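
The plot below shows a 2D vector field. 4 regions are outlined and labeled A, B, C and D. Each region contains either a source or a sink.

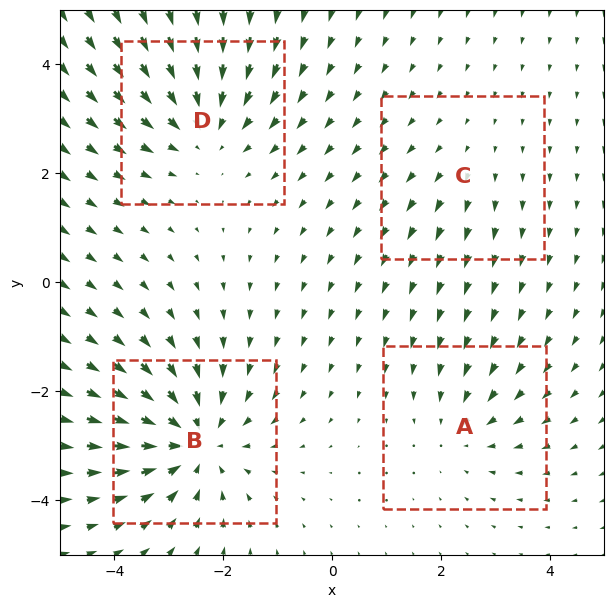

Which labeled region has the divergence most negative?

Divergence at each region's feature centre — A: about -3, B: about -6, C: about +2, D: about -5. Region B is most negative.

B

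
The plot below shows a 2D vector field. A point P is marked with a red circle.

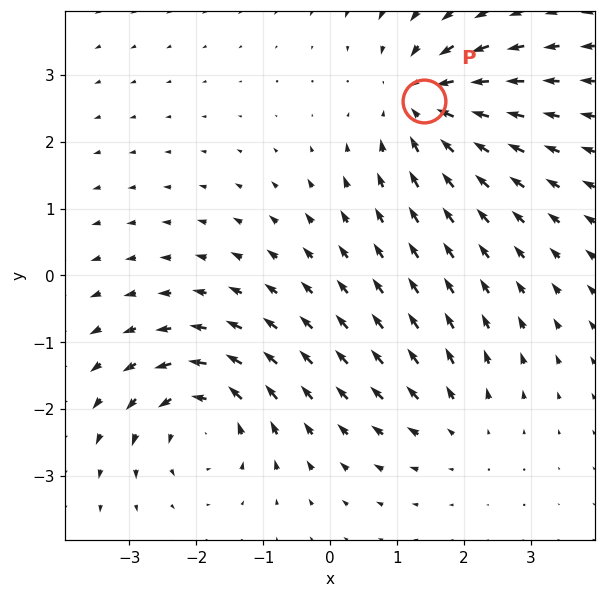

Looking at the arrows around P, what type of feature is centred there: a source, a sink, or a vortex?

sink

At P (1.4, 2.6) the arrows converge inward. Divergence about -5, curl ≈0 — negative divergence with near-zero curl is a sink.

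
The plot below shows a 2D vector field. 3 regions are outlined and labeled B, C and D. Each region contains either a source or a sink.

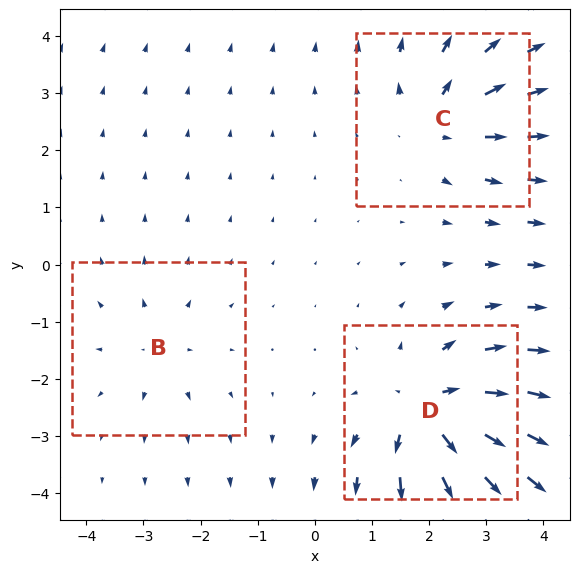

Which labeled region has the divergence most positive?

D

Divergence at each region's feature centre — B: about +2, C: about +4, D: about +6. Region D is most positive.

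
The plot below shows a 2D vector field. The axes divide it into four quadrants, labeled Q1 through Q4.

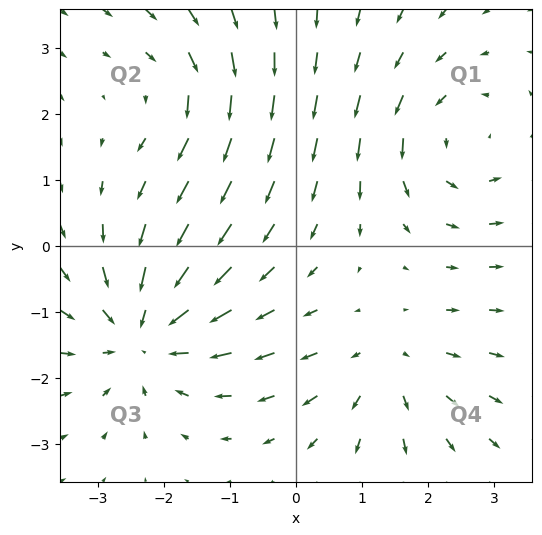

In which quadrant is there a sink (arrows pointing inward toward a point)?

The sink sits at approximately (-2.3, -1.3), which lies in quadrant Q3. The divergence there is about -4, negative as expected for a sink.

Q3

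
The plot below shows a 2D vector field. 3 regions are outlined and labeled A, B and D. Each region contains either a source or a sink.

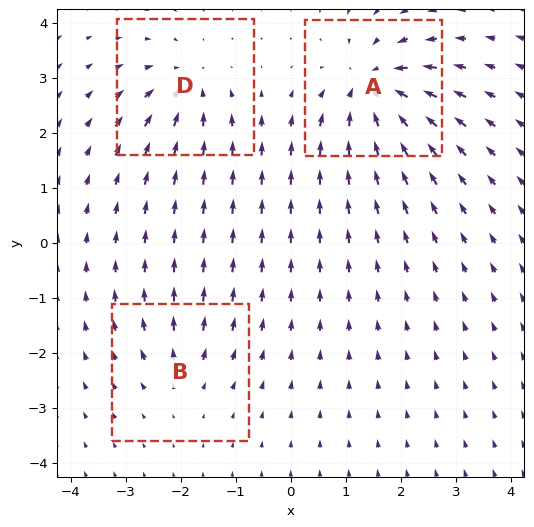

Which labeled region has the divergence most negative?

A

Divergence at each region's feature centre — A: about -6, B: about +2, D: about -4. Region A is most negative.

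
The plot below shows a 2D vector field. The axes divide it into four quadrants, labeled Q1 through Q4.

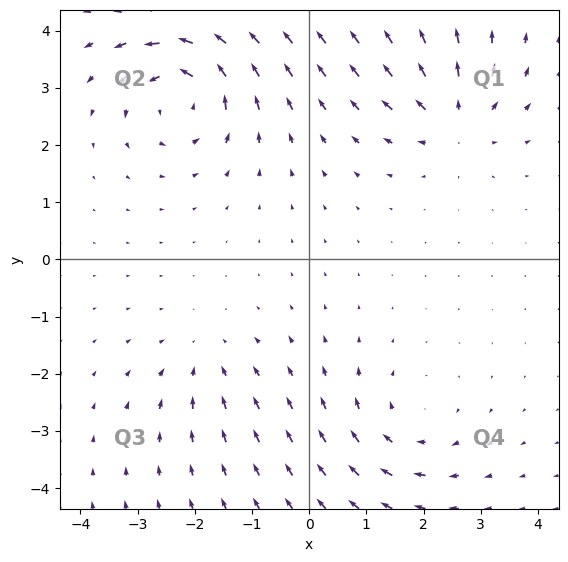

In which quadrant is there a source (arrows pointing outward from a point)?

Q1

The source sits at approximately (2.5, 2.4), which lies in quadrant Q1. The divergence there is about +5, positive as expected for a source.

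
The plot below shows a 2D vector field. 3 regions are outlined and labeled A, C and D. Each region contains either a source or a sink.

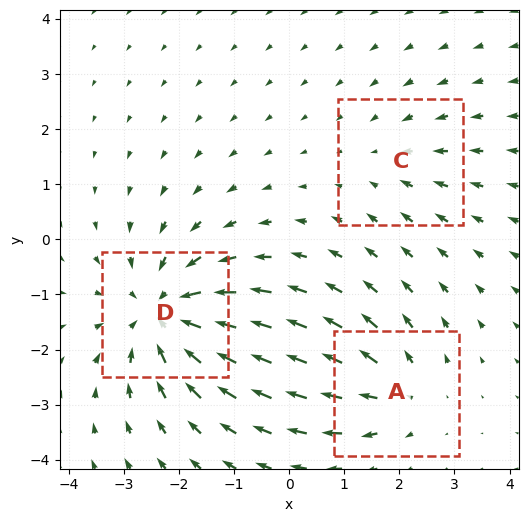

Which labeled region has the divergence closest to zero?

C

Divergence at each region's feature centre — A: about +3, C: about -2, D: about -5. Region C is closest to zero.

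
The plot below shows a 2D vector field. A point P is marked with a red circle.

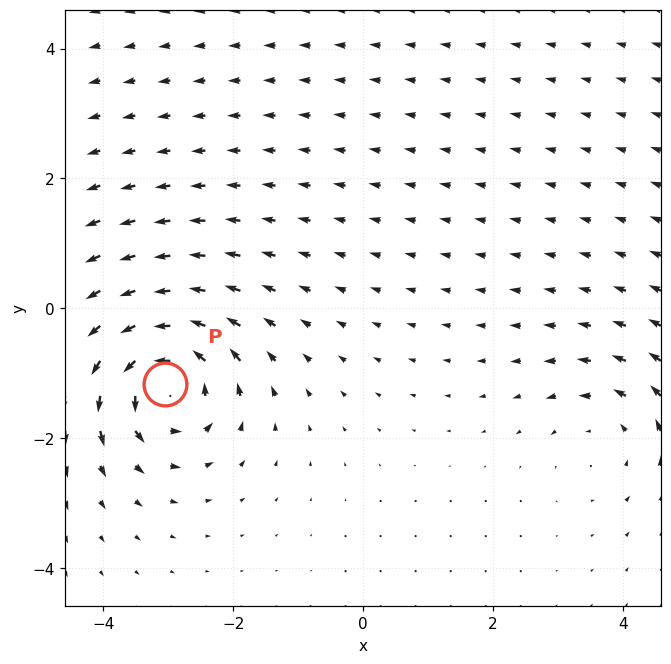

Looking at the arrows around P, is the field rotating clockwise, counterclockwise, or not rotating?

counterclockwise

Near P at (-3.0, -1.2) the arrows circulate counterclockwise. The curl (z-component) there is about +7; positive curl means counterclockwise rotation.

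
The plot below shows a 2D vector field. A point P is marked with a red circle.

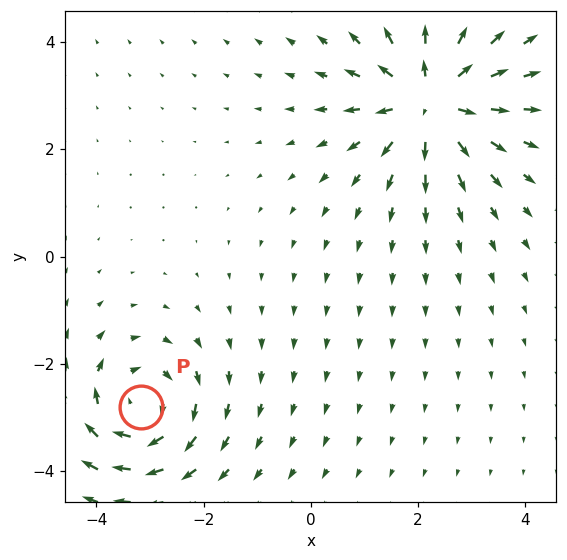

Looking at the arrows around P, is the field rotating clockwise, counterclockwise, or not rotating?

Near P at (-3.2, -2.8) the arrows circulate clockwise. The curl (z-component) there is about -5; negative curl means clockwise rotation.

clockwise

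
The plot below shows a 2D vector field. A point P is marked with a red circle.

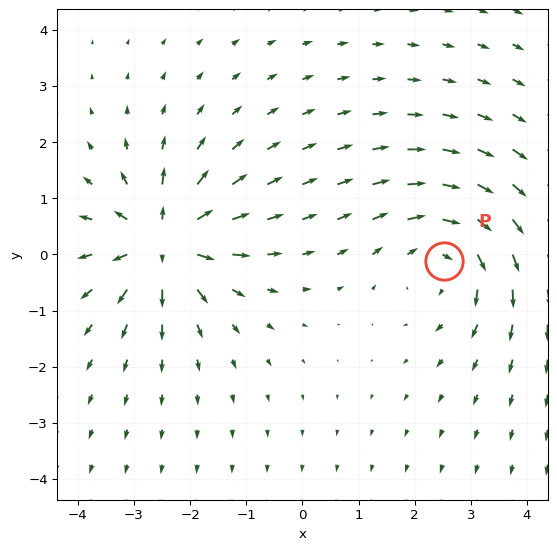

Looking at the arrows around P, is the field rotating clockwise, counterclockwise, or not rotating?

Near P at (2.5, -0.1) the arrows circulate clockwise. The curl (z-component) there is about -4; negative curl means clockwise rotation.

clockwise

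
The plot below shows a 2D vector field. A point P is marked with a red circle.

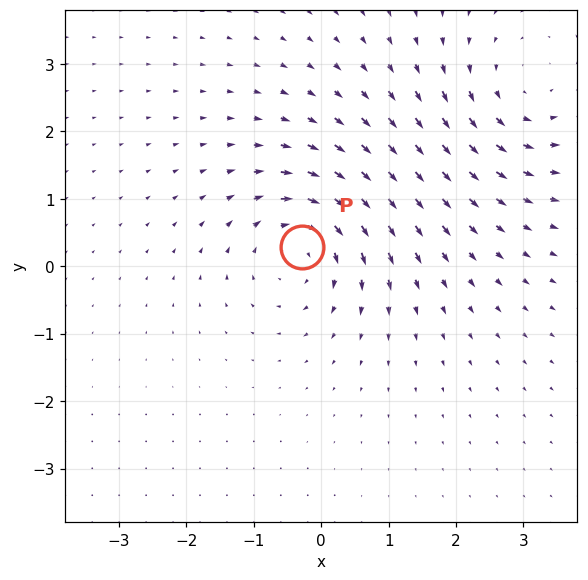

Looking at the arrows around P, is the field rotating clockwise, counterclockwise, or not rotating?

Near P at (-0.3, 0.3) the arrows circulate clockwise. The curl (z-component) there is about -6; negative curl means clockwise rotation.

clockwise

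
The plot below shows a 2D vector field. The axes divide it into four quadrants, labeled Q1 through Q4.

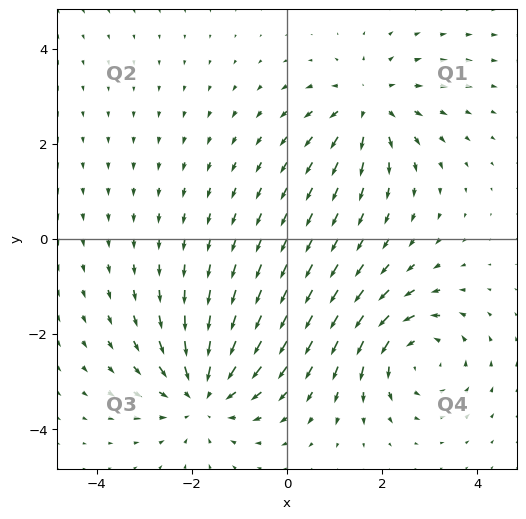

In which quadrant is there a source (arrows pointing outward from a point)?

Q1

The source sits at approximately (1.7, 2.8), which lies in quadrant Q1. The divergence there is about +4, positive as expected for a source.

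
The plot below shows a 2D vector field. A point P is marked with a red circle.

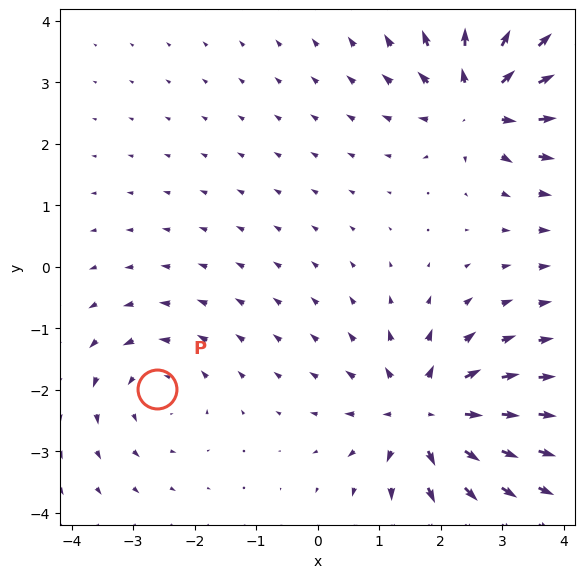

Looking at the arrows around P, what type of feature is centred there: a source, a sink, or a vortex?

At P (-2.6, -2.0) the arrows circulate counterclockwise. Divergence ≈0, curl about +3 — near-zero divergence with nonzero curl is a vortex.

vortex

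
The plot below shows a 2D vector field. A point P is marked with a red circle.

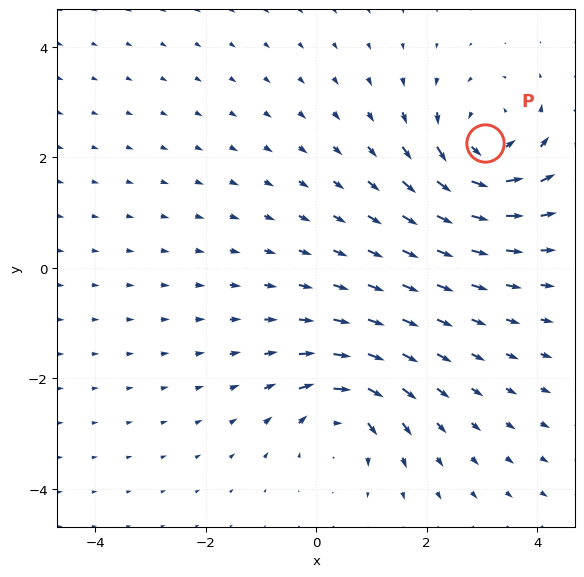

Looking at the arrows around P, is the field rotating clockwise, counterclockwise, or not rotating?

Near P at (3.1, 2.3) the arrows circulate counterclockwise. The curl (z-component) there is about +5; positive curl means counterclockwise rotation.

counterclockwise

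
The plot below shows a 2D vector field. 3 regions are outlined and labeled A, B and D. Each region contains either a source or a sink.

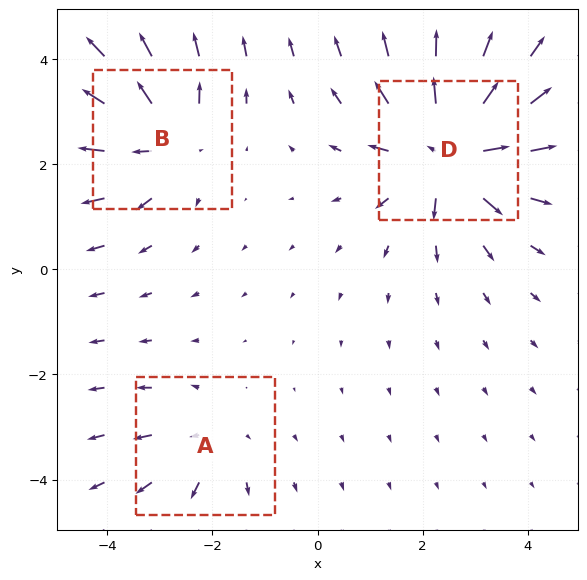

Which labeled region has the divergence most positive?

Divergence at each region's feature centre — A: about +2, B: about +4, D: about +6. Region D is most positive.

D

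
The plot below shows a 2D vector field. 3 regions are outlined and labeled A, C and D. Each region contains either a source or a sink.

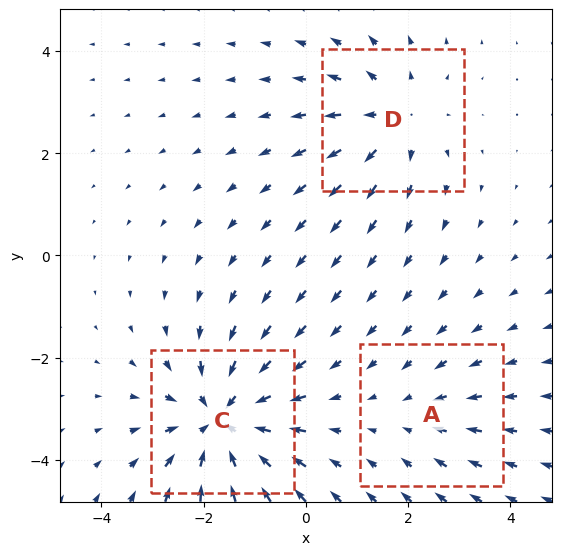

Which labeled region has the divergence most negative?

Divergence at each region's feature centre — A: about -2, C: about -5, D: about +3. Region C is most negative.

C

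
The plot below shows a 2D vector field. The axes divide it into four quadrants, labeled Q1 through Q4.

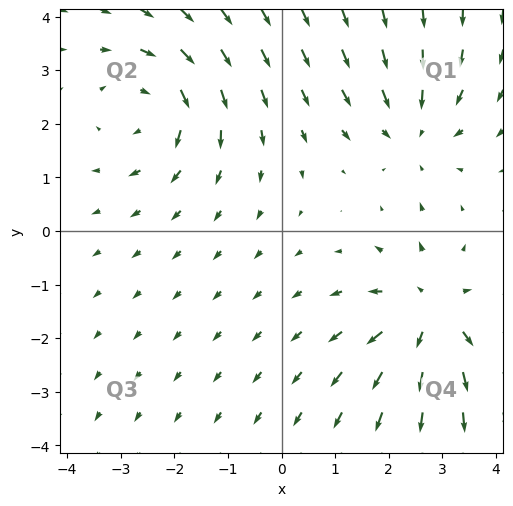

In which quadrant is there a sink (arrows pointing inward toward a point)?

Q1

The sink sits at approximately (2.5, 1.9), which lies in quadrant Q1. The divergence there is about -2, negative as expected for a sink.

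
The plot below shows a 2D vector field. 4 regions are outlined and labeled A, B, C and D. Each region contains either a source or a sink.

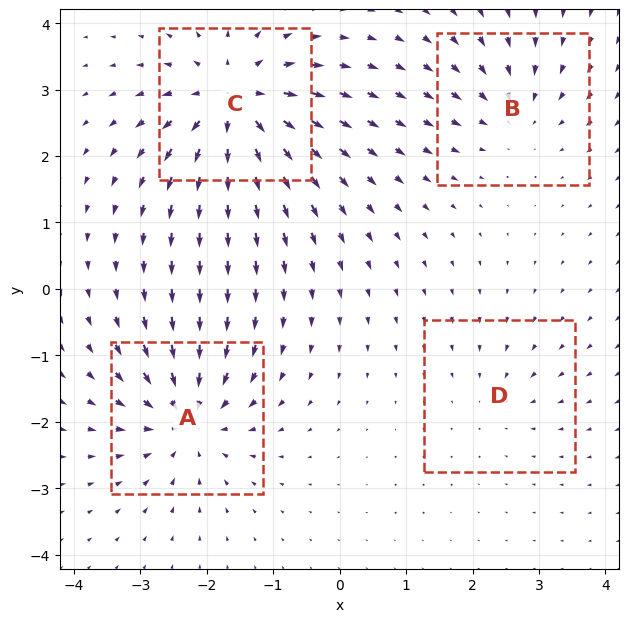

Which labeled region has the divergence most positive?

C

Divergence at each region's feature centre — A: about -6, B: about -4, C: about +8, D: about -3. Region C is most positive.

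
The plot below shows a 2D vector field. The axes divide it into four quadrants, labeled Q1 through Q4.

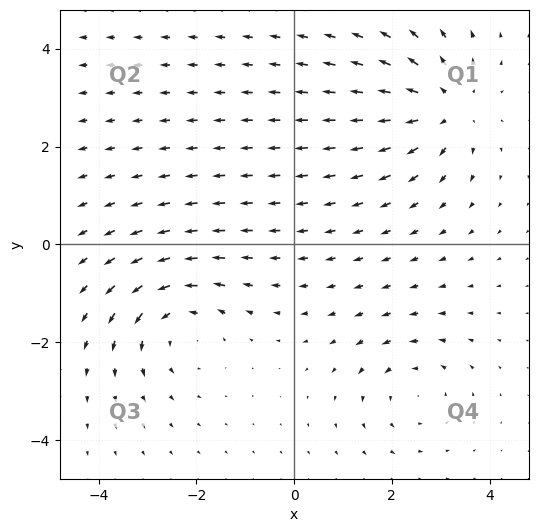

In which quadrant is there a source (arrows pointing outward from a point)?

Q1

The source sits at approximately (3.1, 2.8), which lies in quadrant Q1. The divergence there is about +4, positive as expected for a source.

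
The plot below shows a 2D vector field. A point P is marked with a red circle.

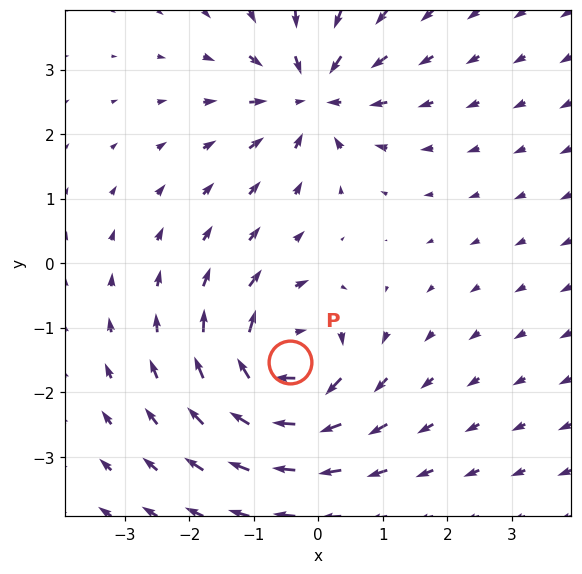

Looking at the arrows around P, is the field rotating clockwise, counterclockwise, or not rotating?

clockwise

Near P at (-0.4, -1.5) the arrows circulate clockwise. The curl (z-component) there is about -7; negative curl means clockwise rotation.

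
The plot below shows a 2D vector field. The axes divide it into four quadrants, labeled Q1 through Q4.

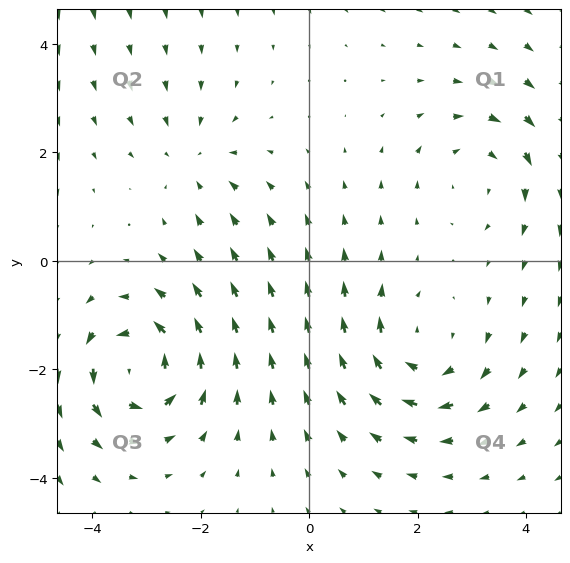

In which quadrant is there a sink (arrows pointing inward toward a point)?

Q2

The sink sits at approximately (-2.1, 1.8), which lies in quadrant Q2. The divergence there is about -3, negative as expected for a sink.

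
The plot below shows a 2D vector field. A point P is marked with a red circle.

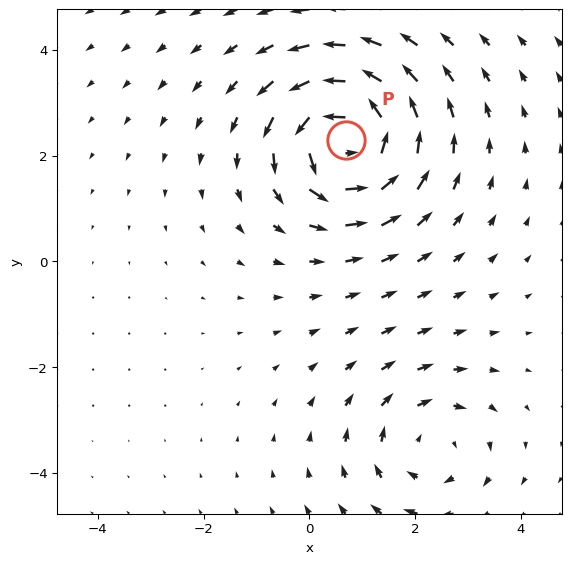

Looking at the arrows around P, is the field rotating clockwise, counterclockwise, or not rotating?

Near P at (0.7, 2.3) the arrows circulate counterclockwise. The curl (z-component) there is about +6; positive curl means counterclockwise rotation.

counterclockwise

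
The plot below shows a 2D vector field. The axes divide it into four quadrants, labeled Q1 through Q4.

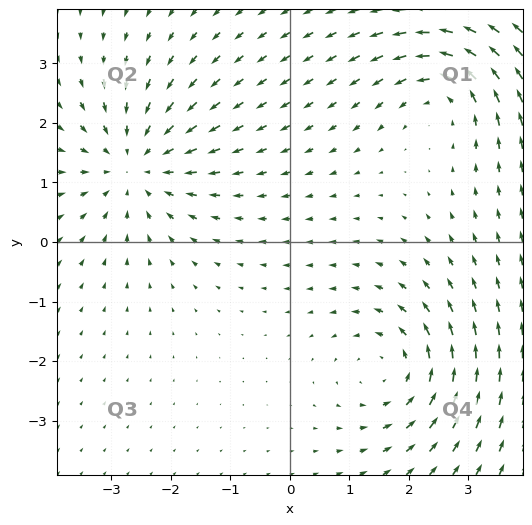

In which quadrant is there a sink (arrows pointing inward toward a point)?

Q2

The sink sits at approximately (-2.6, 1.3), which lies in quadrant Q2. The divergence there is about -4, negative as expected for a sink.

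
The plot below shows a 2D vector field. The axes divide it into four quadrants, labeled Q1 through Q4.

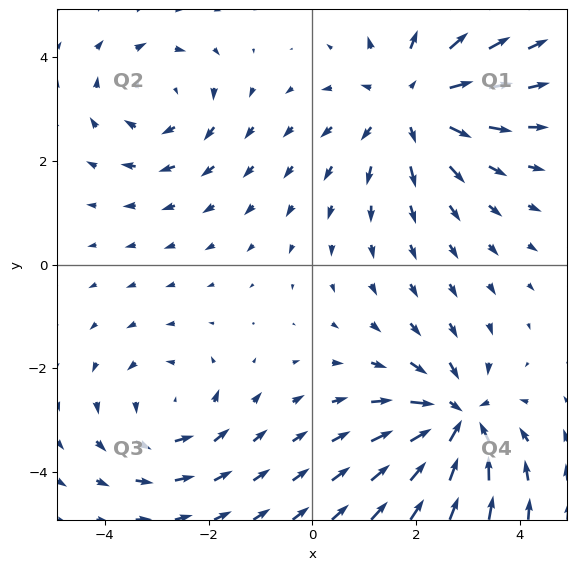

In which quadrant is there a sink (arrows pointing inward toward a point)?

The sink sits at approximately (2.8, -3.0), which lies in quadrant Q4. The divergence there is about -5, negative as expected for a sink.

Q4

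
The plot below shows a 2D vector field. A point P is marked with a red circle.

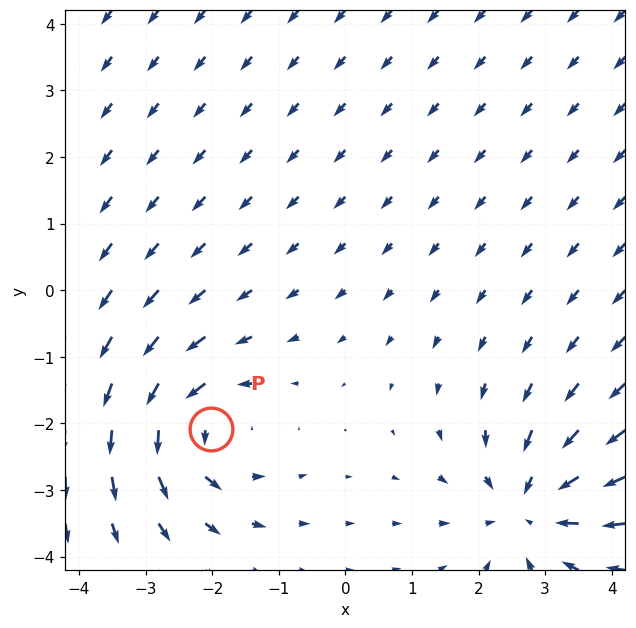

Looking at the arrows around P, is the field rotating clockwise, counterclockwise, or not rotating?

counterclockwise

Near P at (-2.0, -2.1) the arrows circulate counterclockwise. The curl (z-component) there is about +4; positive curl means counterclockwise rotation.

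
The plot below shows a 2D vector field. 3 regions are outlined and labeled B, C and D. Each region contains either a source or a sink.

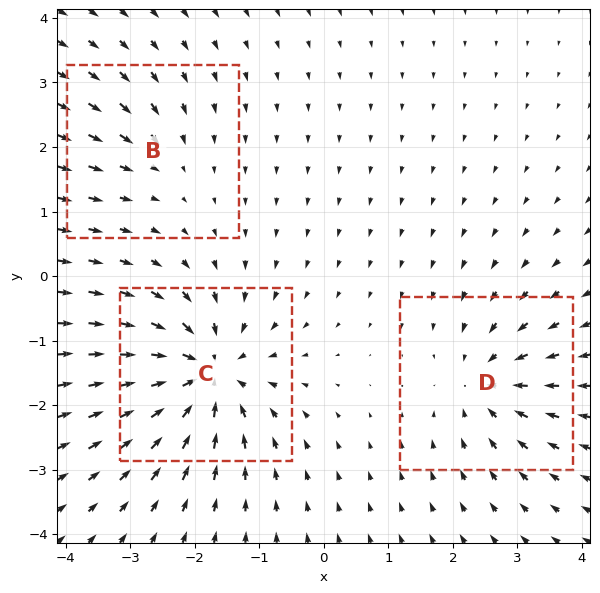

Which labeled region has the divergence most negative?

C

Divergence at each region's feature centre — B: about -2, C: about -6, D: about -4. Region C is most negative.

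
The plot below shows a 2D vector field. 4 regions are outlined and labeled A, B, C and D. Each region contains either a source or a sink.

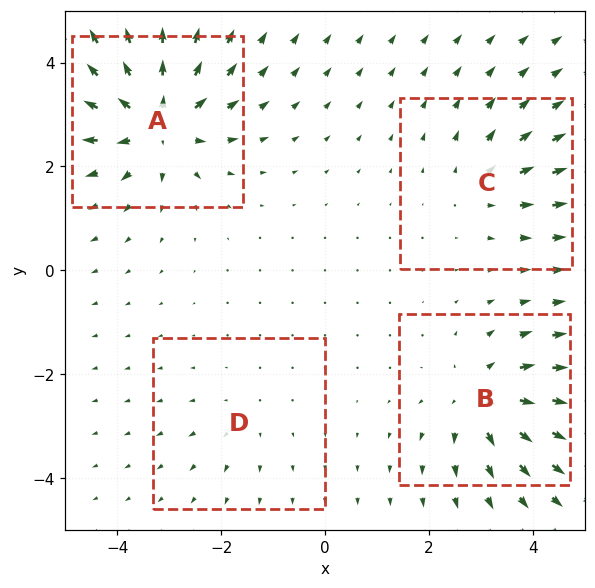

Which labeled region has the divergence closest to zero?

D

Divergence at each region's feature centre — A: about +7, B: about +5, C: about +3, D: about +2. Region D is closest to zero.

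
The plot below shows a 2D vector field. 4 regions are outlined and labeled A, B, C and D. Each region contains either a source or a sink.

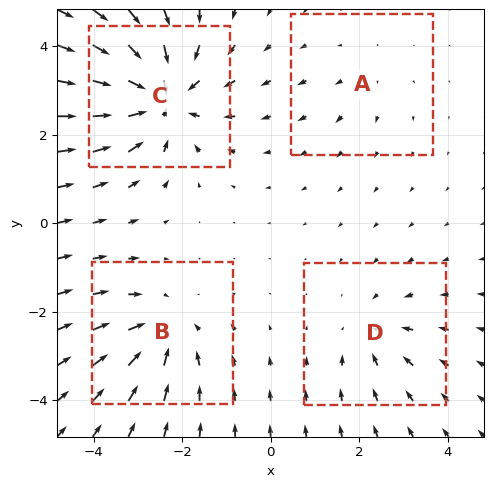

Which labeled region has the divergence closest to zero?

Divergence at each region's feature centre — A: about +2, B: about -4, C: about -7, D: about -3. Region A is closest to zero.

A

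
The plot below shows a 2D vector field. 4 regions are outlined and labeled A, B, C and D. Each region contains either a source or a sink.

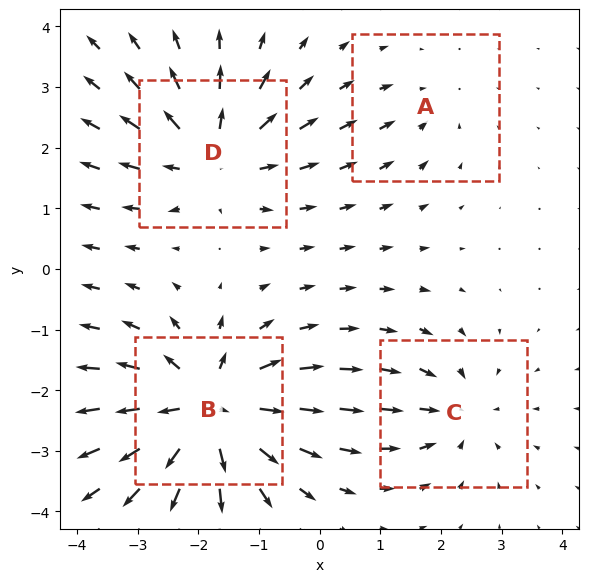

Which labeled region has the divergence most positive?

B

Divergence at each region's feature centre — A: about -2, B: about +8, C: about -4, D: about +5. Region B is most positive.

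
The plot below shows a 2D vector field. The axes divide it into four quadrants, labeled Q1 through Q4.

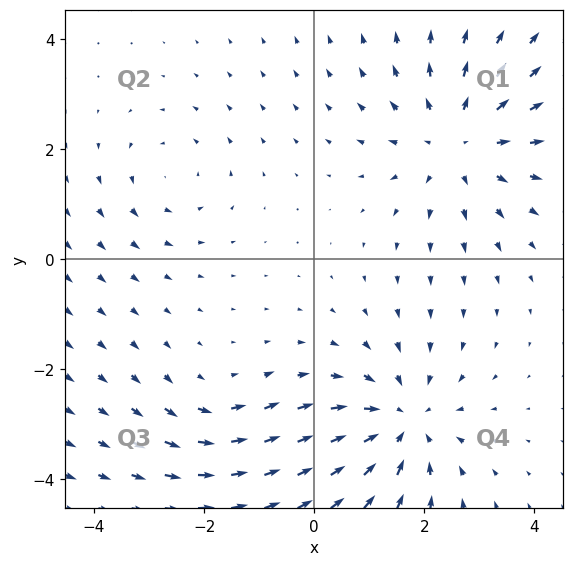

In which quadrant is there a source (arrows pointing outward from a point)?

Q1

The source sits at approximately (2.6, 2.1), which lies in quadrant Q1. The divergence there is about +4, positive as expected for a source.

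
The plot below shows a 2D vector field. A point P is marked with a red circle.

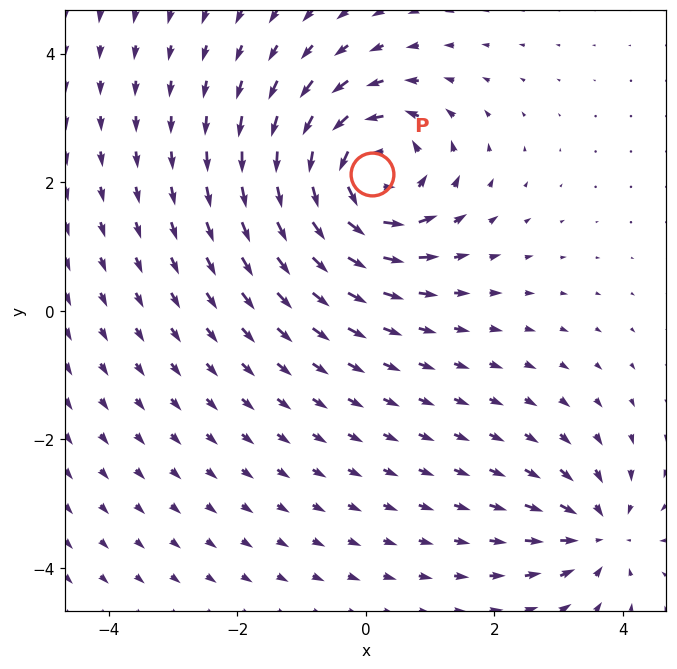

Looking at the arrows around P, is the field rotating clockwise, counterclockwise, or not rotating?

Near P at (0.1, 2.1) the arrows circulate counterclockwise. The curl (z-component) there is about +5; positive curl means counterclockwise rotation.

counterclockwise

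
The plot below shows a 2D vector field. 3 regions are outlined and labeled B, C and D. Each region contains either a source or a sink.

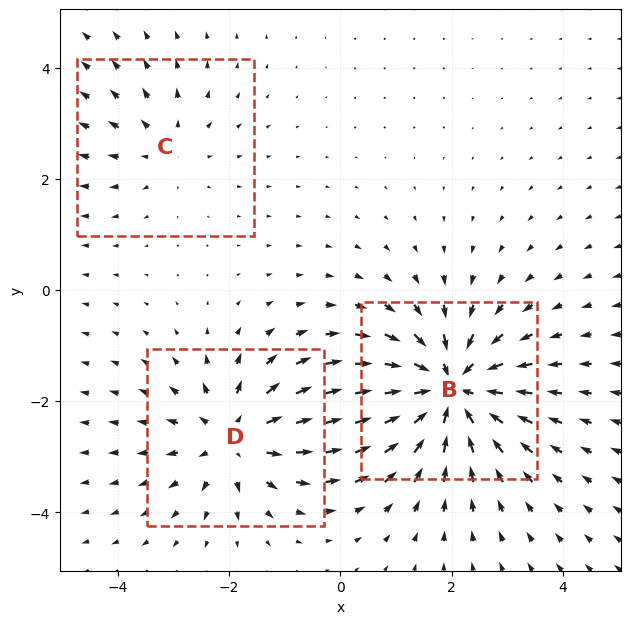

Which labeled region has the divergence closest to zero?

C

Divergence at each region's feature centre — B: about -5, C: about +2, D: about +4. Region C is closest to zero.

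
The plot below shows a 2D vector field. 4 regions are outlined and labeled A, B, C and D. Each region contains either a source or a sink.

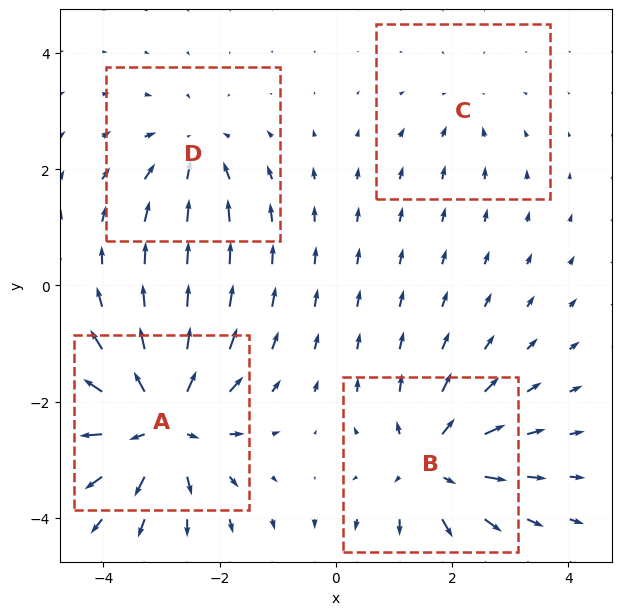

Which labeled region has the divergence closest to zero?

C

Divergence at each region's feature centre — A: about +7, B: about +5, C: about -2, D: about -4. Region C is closest to zero.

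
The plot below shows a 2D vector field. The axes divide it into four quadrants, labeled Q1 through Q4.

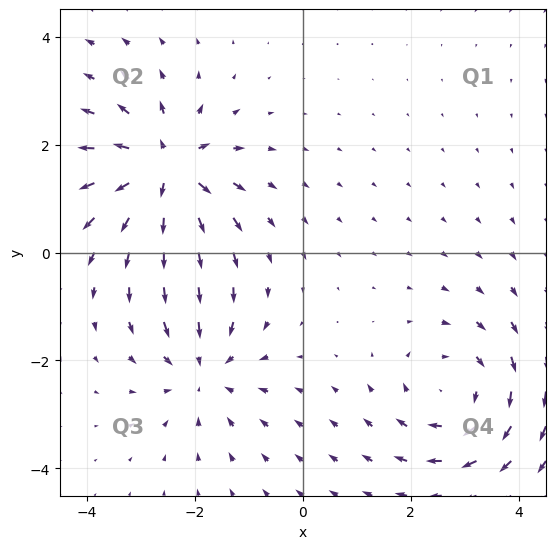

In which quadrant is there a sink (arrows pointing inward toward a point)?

Q3

The sink sits at approximately (-1.8, -2.2), which lies in quadrant Q3. The divergence there is about -3, negative as expected for a sink.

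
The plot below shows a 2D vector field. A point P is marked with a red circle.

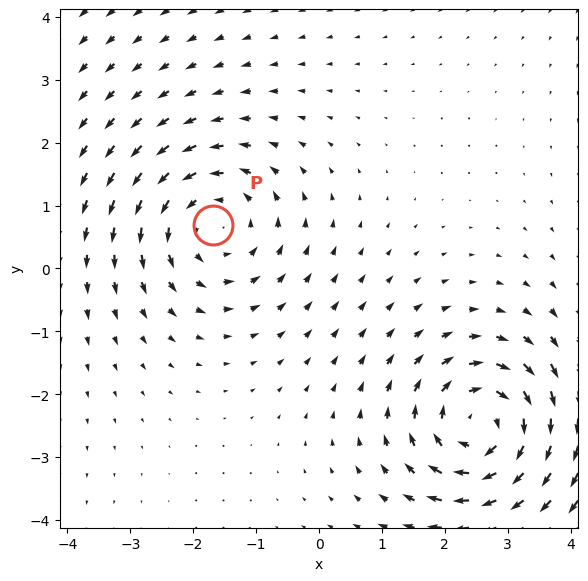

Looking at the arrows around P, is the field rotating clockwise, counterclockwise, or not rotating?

Near P at (-1.7, 0.7) the arrows circulate counterclockwise. The curl (z-component) there is about +4; positive curl means counterclockwise rotation.

counterclockwise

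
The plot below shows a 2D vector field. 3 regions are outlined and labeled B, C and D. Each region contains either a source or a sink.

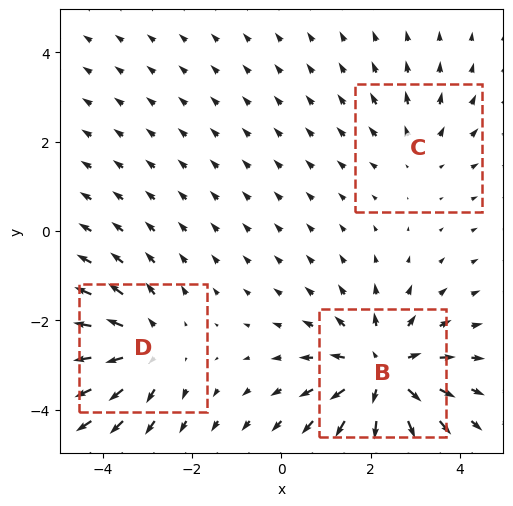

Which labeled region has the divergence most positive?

Divergence at each region's feature centre — B: about +4, C: about +2, D: about +3. Region B is most positive.

B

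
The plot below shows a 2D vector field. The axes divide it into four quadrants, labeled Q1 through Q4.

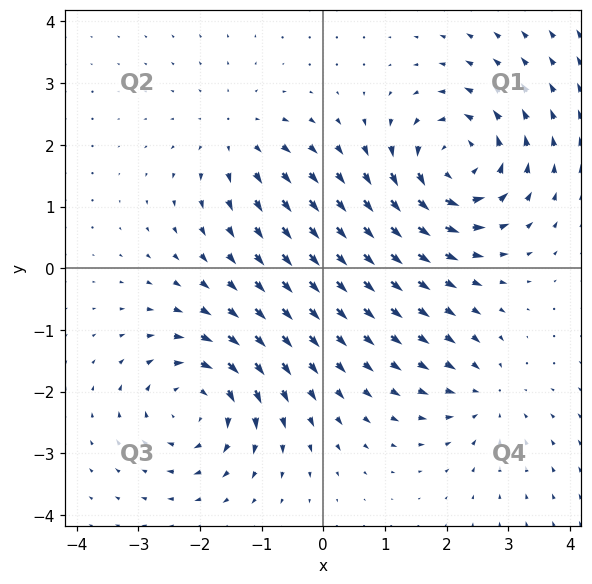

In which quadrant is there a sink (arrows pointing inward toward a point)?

The sink sits at approximately (2.6, -2.0), which lies in quadrant Q4. The divergence there is about -4, negative as expected for a sink.

Q4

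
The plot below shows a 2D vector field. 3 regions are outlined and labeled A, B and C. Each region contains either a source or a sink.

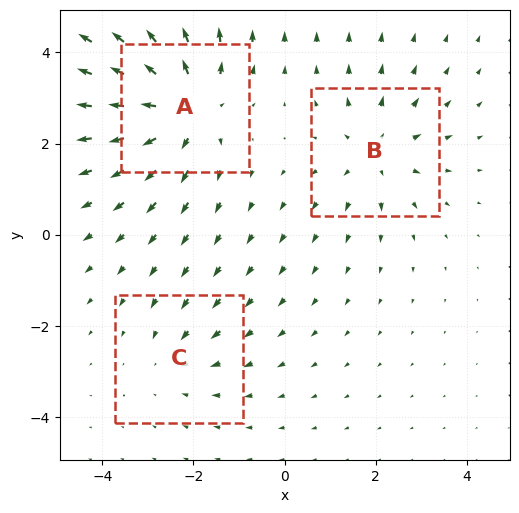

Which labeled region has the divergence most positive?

A

Divergence at each region's feature centre — A: about +4, B: about +3, C: about -2. Region A is most positive.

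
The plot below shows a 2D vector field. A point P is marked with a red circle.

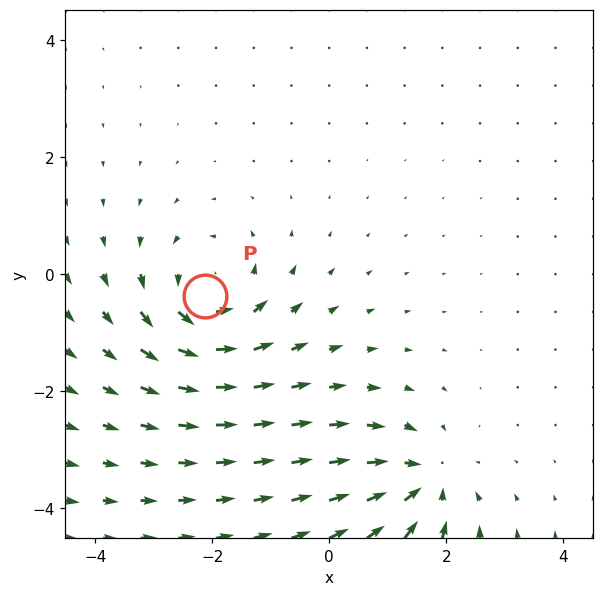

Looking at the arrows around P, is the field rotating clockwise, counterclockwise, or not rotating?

Near P at (-2.1, -0.4) the arrows circulate counterclockwise. The curl (z-component) there is about +4; positive curl means counterclockwise rotation.

counterclockwise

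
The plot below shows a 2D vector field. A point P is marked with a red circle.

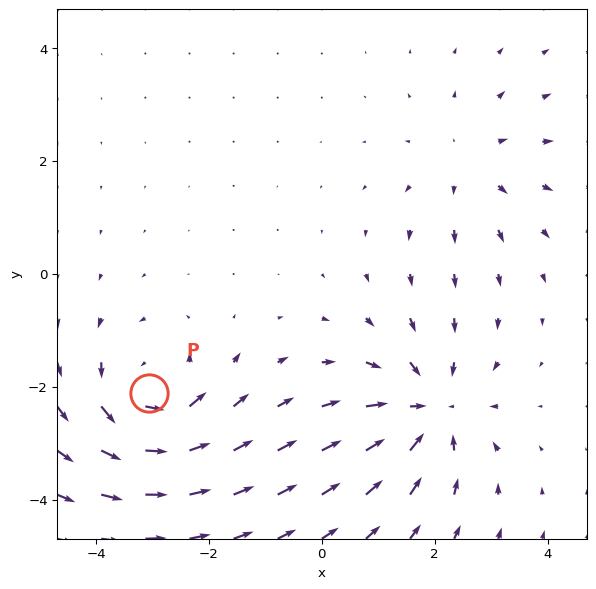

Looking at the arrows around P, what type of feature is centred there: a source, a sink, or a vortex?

vortex

At P (-3.1, -2.1) the arrows circulate counterclockwise. Divergence ≈0, curl about +5 — near-zero divergence with nonzero curl is a vortex.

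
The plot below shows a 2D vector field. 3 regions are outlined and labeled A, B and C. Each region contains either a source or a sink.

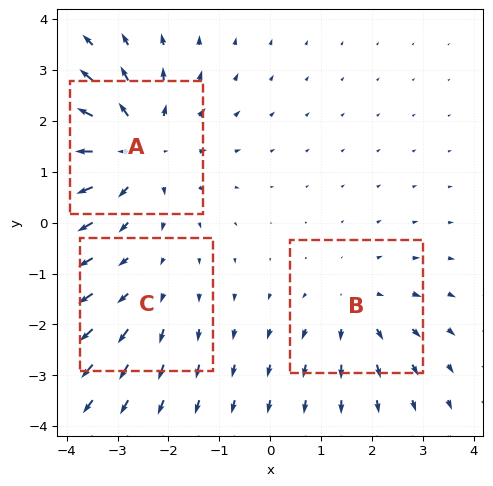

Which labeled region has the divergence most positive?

A

Divergence at each region's feature centre — A: about +5, B: about +3, C: about +2. Region A is most positive.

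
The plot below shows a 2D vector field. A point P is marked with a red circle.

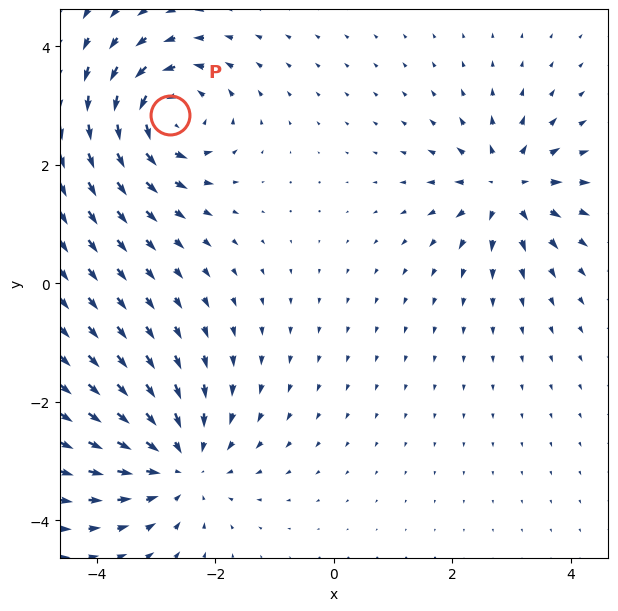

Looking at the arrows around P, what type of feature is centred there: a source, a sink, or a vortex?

vortex

At P (-2.8, 2.8) the arrows circulate counterclockwise. Divergence ≈0, curl about +5 — near-zero divergence with nonzero curl is a vortex.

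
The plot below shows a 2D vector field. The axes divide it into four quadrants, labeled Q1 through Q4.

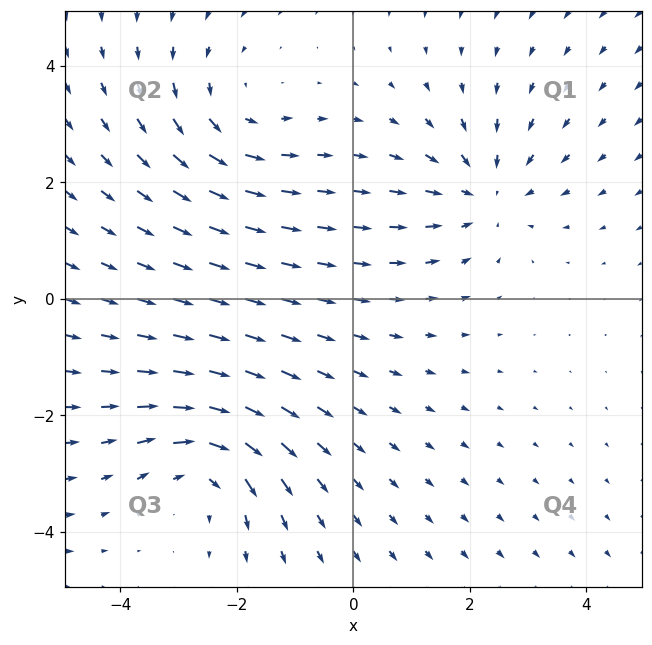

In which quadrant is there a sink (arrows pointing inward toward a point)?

Q1

The sink sits at approximately (2.3, 1.8), which lies in quadrant Q1. The divergence there is about -3, negative as expected for a sink.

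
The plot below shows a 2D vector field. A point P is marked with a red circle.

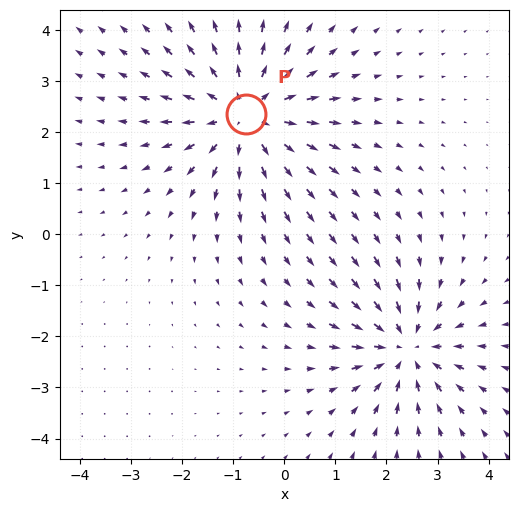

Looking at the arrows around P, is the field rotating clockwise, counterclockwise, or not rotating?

not rotating

Near P at (-0.8, 2.3) the arrows show no circulation. The curl there is ≈0.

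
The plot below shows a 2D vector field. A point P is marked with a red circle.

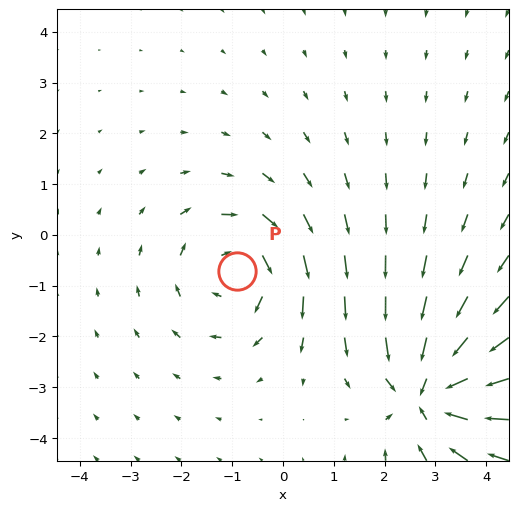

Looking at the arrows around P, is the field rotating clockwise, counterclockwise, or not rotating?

Near P at (-0.9, -0.7) the arrows circulate clockwise. The curl (z-component) there is about -3; negative curl means clockwise rotation.

clockwise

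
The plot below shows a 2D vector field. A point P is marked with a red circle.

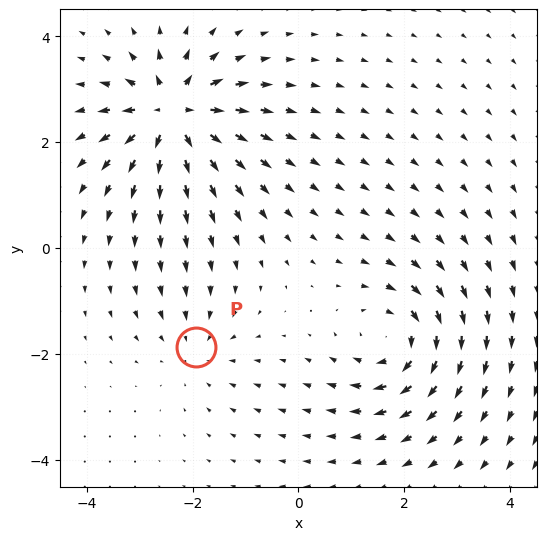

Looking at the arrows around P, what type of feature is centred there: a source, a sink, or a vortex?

At P (-1.9, -1.9) the arrows converge inward. Divergence about -2, curl ≈0 — negative divergence with near-zero curl is a sink.

sink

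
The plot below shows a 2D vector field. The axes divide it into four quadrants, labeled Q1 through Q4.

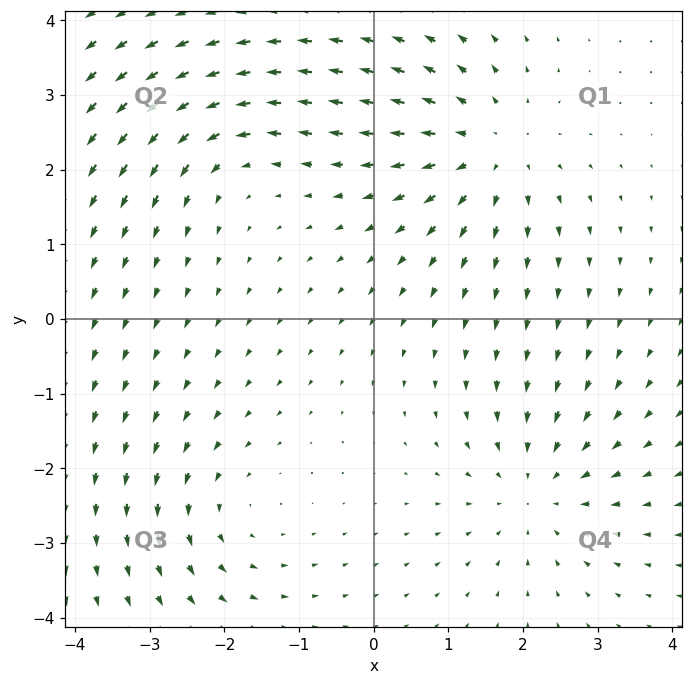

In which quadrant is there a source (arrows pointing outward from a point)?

The source sits at approximately (1.6, 2.3), which lies in quadrant Q1. The divergence there is about +4, positive as expected for a source.

Q1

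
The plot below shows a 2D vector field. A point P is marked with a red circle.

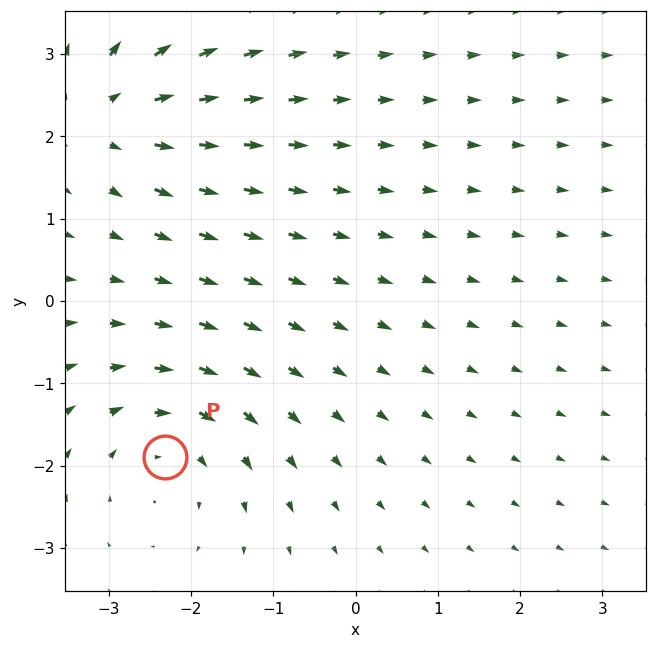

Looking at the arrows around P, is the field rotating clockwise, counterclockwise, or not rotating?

Near P at (-2.3, -1.9) the arrows circulate clockwise. The curl (z-component) there is about -3; negative curl means clockwise rotation.

clockwise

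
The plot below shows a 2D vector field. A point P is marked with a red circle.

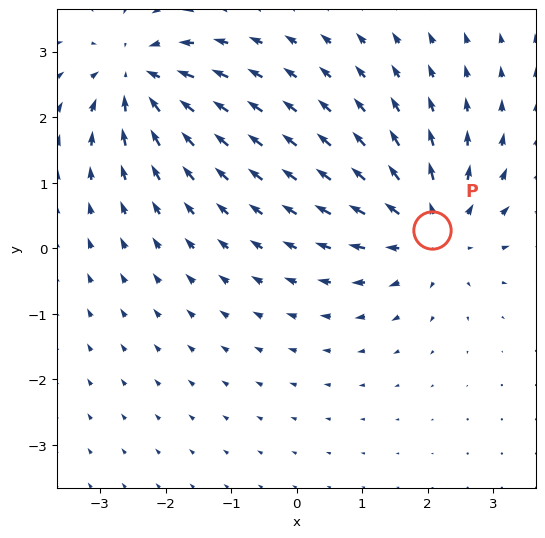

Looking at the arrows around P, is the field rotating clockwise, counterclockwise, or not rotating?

not rotating

Near P at (2.1, 0.3) the arrows show no circulation. The curl there is ≈0.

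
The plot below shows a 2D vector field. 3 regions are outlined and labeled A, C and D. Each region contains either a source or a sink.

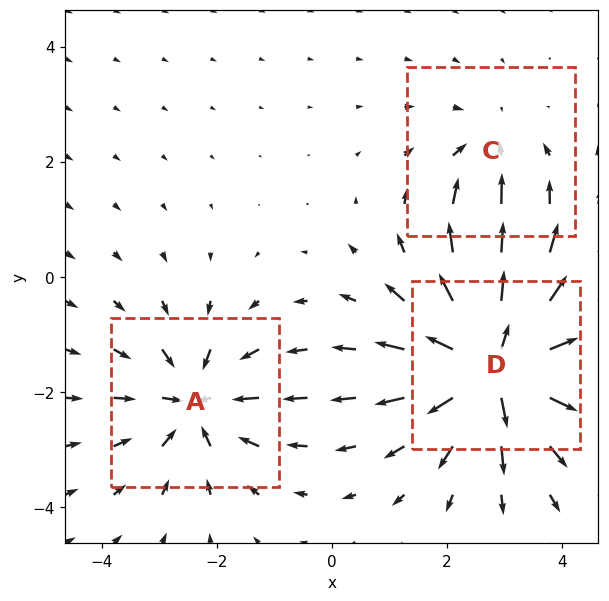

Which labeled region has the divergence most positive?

Divergence at each region's feature centre — A: about -4, C: about -2, D: about +6. Region D is most positive.

D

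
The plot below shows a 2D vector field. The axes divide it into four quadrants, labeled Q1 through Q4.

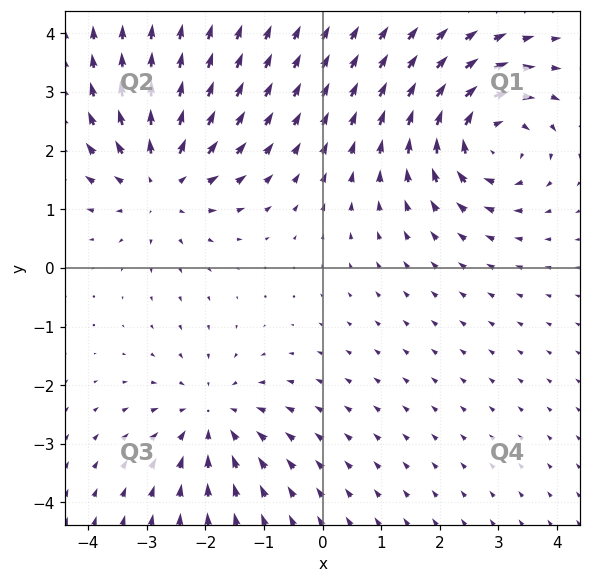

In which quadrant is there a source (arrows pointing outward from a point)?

Q2

The source sits at approximately (-2.8, 1.5), which lies in quadrant Q2. The divergence there is about +4, positive as expected for a source.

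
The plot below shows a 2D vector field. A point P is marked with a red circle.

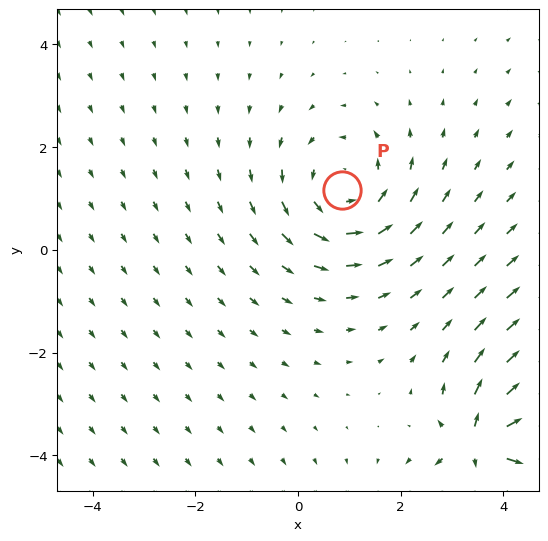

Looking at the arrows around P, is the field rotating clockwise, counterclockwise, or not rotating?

Near P at (0.9, 1.2) the arrows circulate counterclockwise. The curl (z-component) there is about +3; positive curl means counterclockwise rotation.

counterclockwise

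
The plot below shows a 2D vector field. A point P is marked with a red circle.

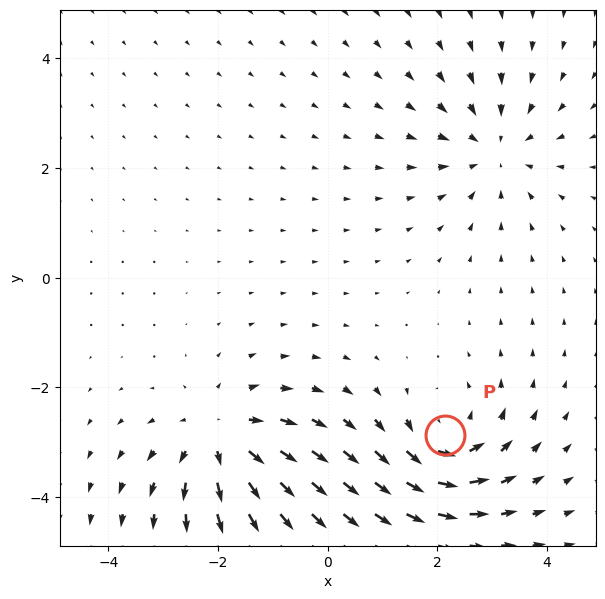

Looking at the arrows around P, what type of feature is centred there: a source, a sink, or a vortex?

At P (2.1, -2.9) the arrows circulate counterclockwise. Divergence ≈0, curl about +5 — near-zero divergence with nonzero curl is a vortex.

vortex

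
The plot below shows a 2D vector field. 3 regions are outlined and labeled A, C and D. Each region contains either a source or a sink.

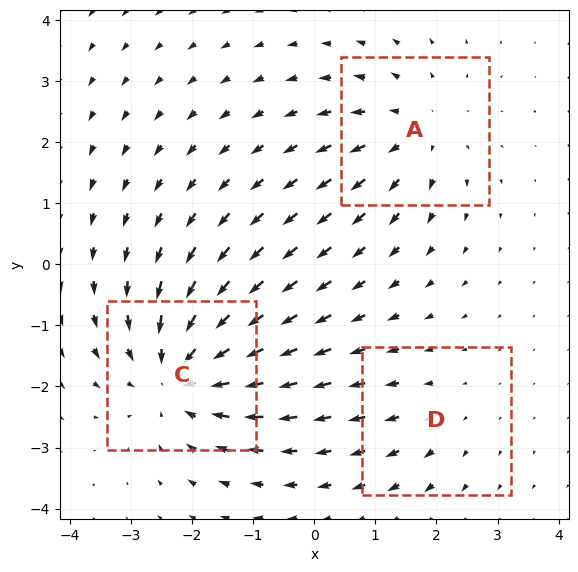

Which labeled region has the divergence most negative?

Divergence at each region's feature centre — A: about +3, C: about -4, D: about +2. Region C is most negative.

C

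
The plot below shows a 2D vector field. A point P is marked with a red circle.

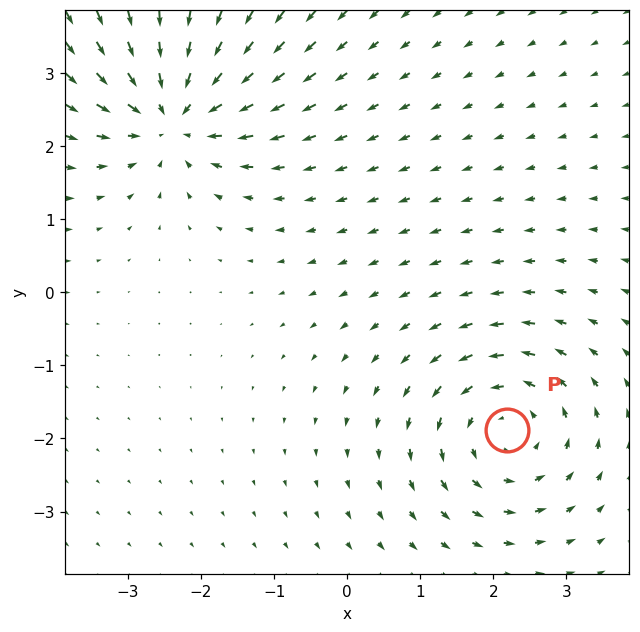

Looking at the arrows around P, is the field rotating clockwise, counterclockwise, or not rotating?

Near P at (2.2, -1.9) the arrows circulate counterclockwise. The curl (z-component) there is about +4; positive curl means counterclockwise rotation.

counterclockwise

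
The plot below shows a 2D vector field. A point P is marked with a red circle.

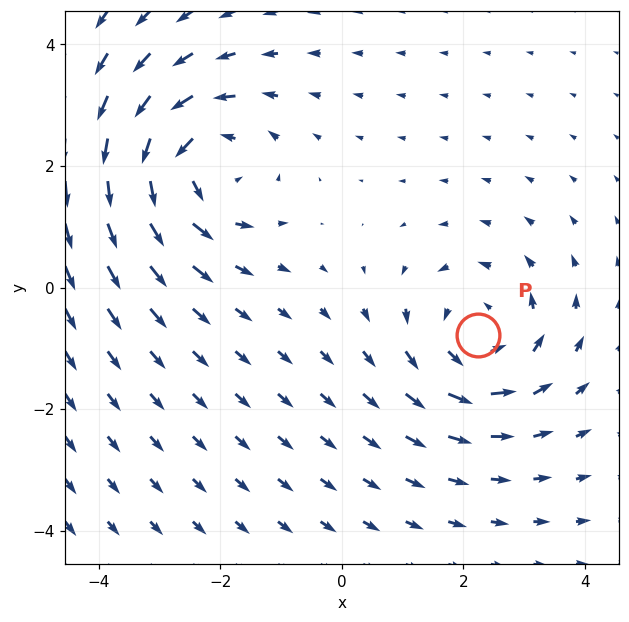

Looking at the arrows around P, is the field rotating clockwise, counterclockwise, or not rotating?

Near P at (2.2, -0.8) the arrows circulate counterclockwise. The curl (z-component) there is about +4; positive curl means counterclockwise rotation.

counterclockwise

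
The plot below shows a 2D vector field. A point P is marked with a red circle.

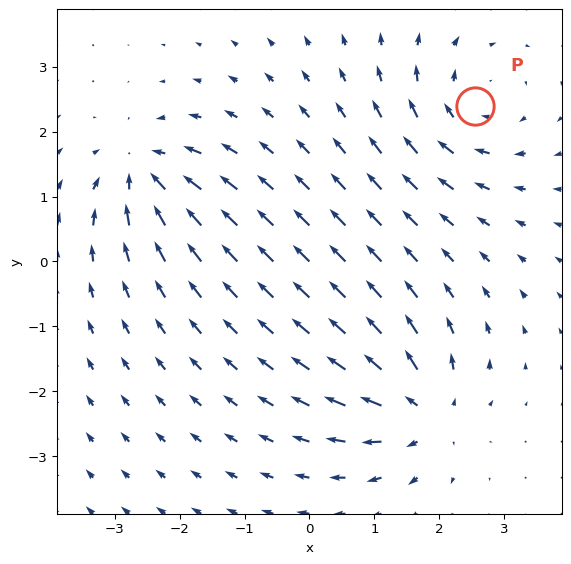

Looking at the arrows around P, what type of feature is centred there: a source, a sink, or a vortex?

vortex

At P (2.5, 2.4) the arrows circulate clockwise. Divergence ≈0, curl about -5 — near-zero divergence with nonzero curl is a vortex.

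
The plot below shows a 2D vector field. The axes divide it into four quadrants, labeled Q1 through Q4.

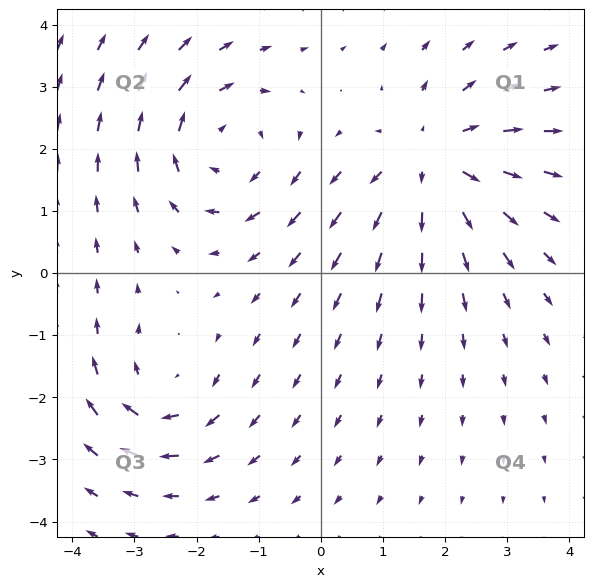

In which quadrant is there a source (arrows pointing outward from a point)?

Q1

The source sits at approximately (1.8, 1.8), which lies in quadrant Q1. The divergence there is about +4, positive as expected for a source.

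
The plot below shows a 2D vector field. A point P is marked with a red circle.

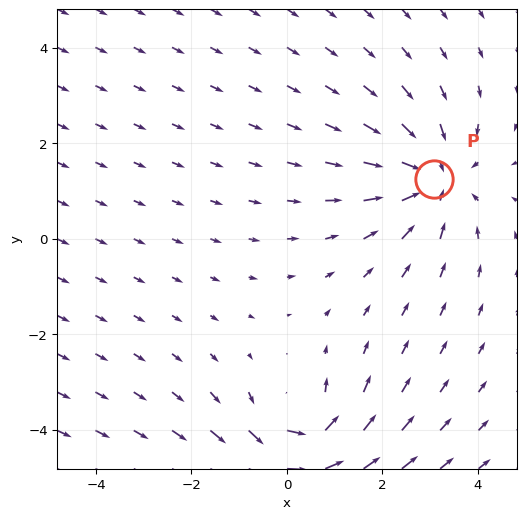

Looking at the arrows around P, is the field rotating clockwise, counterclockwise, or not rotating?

not rotating

Near P at (3.1, 1.3) the arrows show no circulation. The curl there is ≈0.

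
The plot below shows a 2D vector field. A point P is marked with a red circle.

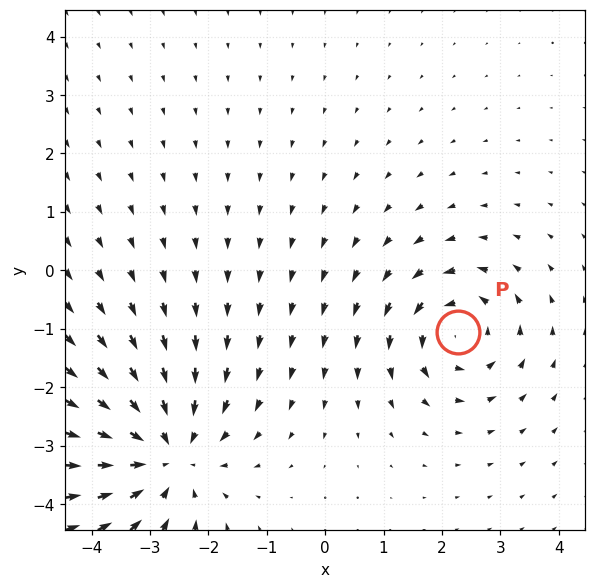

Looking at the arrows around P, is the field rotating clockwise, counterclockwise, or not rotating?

Near P at (2.3, -1.1) the arrows circulate counterclockwise. The curl (z-component) there is about +4; positive curl means counterclockwise rotation.

counterclockwise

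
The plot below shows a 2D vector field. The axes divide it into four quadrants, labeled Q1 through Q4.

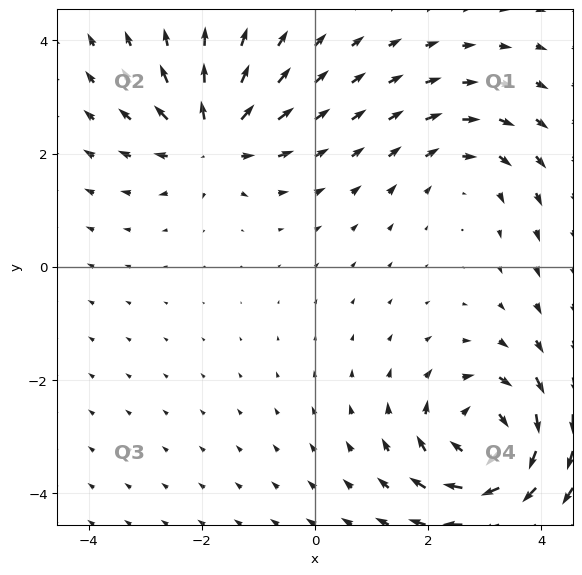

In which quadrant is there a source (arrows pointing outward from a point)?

Q2

The source sits at approximately (-1.8, 2.3), which lies in quadrant Q2. The divergence there is about +5, positive as expected for a source.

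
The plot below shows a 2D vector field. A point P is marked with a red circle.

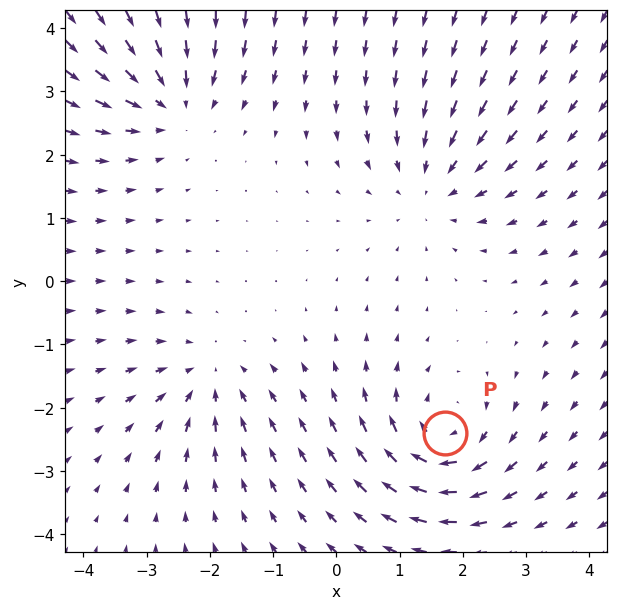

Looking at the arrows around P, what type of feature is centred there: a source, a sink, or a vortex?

vortex

At P (1.7, -2.4) the arrows circulate clockwise. Divergence ≈0, curl about -6 — near-zero divergence with nonzero curl is a vortex.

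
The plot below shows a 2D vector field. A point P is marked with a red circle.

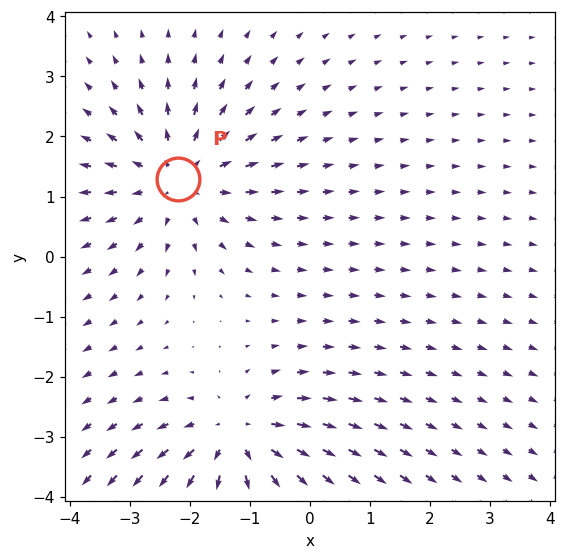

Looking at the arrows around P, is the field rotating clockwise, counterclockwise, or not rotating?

not rotating

Near P at (-2.2, 1.3) the arrows show no circulation. The curl there is ≈0.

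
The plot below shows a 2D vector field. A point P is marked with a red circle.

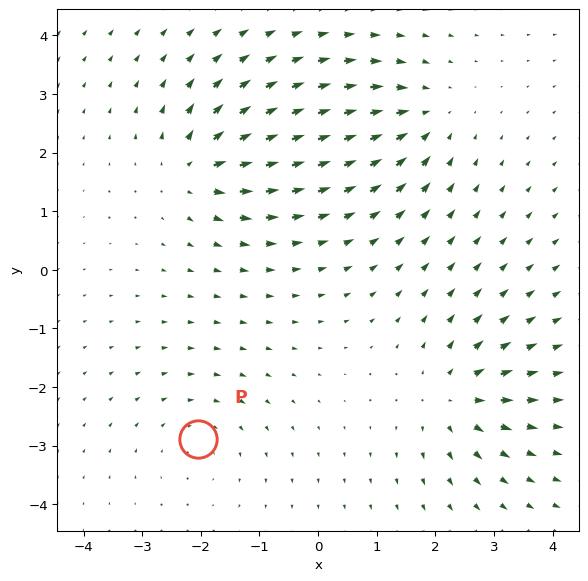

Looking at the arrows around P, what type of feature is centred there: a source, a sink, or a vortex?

At P (-2.1, -2.9) the arrows circulate clockwise. Divergence ≈0, curl about -2 — near-zero divergence with nonzero curl is a vortex.

vortex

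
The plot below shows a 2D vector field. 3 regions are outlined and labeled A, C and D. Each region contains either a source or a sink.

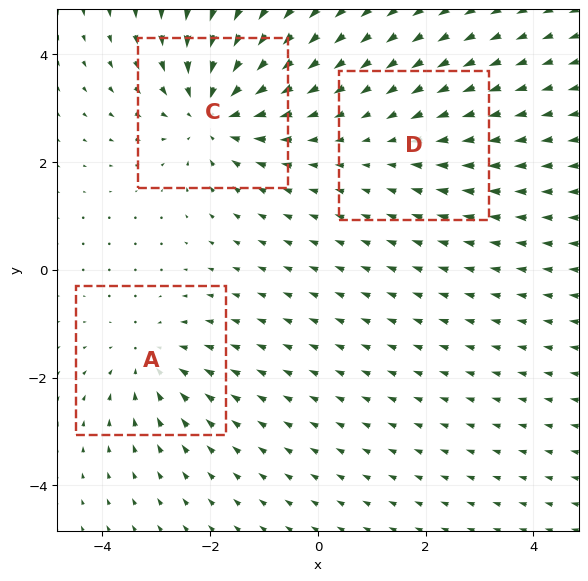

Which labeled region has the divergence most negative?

Divergence at each region's feature centre — A: about -3, C: about -4, D: about -2. Region C is most negative.

C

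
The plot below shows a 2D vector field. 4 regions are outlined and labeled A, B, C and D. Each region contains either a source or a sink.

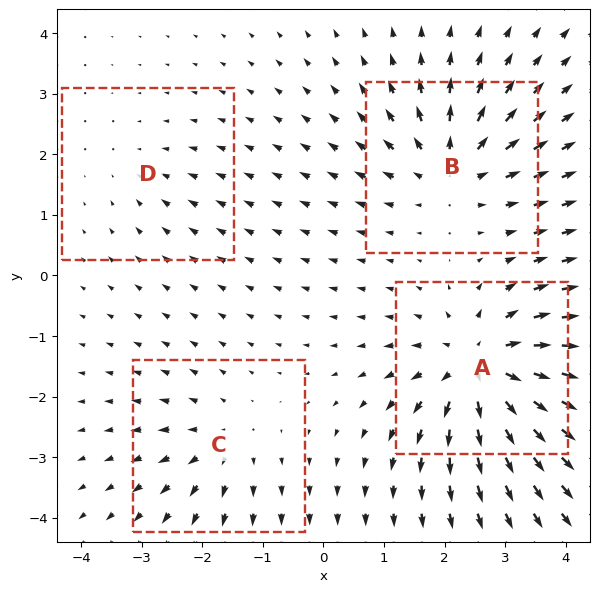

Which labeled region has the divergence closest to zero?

Divergence at each region's feature centre — A: about +8, B: about +5, C: about +4, D: about -2. Region D is closest to zero.

D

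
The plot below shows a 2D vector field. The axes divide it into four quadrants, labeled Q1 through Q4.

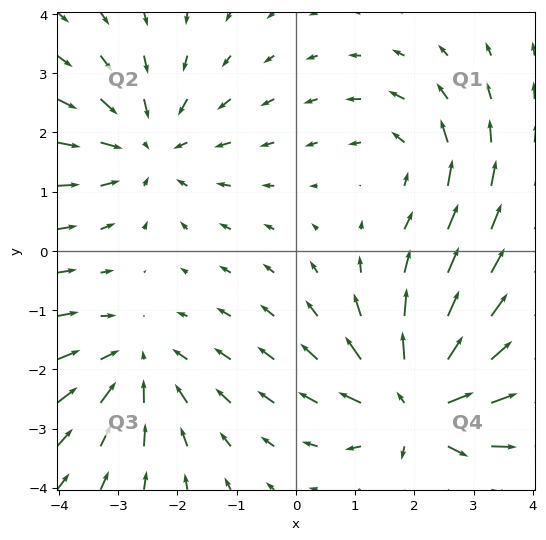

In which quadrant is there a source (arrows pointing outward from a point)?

The source sits at approximately (2.1, -2.6), which lies in quadrant Q4. The divergence there is about +6, positive as expected for a source.

Q4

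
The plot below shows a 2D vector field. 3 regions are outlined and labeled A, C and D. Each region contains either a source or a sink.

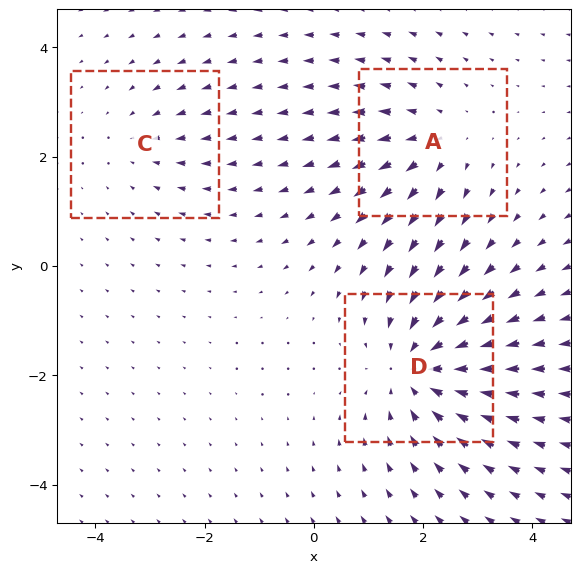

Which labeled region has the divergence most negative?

Divergence at each region's feature centre — A: about +3, C: about -2, D: about -4. Region D is most negative.

D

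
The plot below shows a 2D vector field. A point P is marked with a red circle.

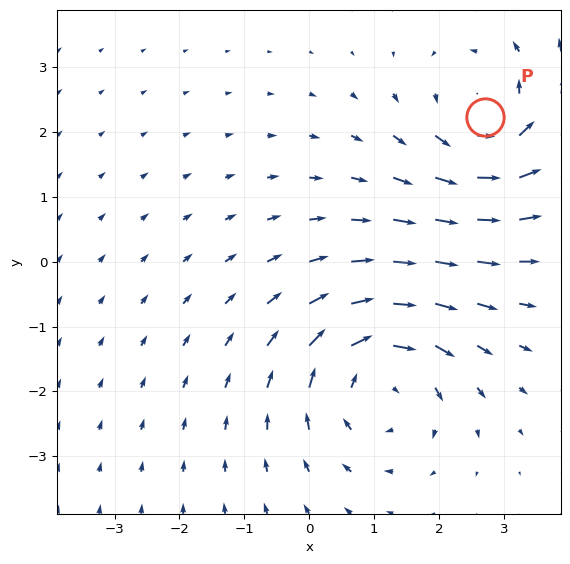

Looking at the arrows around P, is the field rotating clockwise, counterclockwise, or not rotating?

counterclockwise

Near P at (2.7, 2.2) the arrows circulate counterclockwise. The curl (z-component) there is about +4; positive curl means counterclockwise rotation.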